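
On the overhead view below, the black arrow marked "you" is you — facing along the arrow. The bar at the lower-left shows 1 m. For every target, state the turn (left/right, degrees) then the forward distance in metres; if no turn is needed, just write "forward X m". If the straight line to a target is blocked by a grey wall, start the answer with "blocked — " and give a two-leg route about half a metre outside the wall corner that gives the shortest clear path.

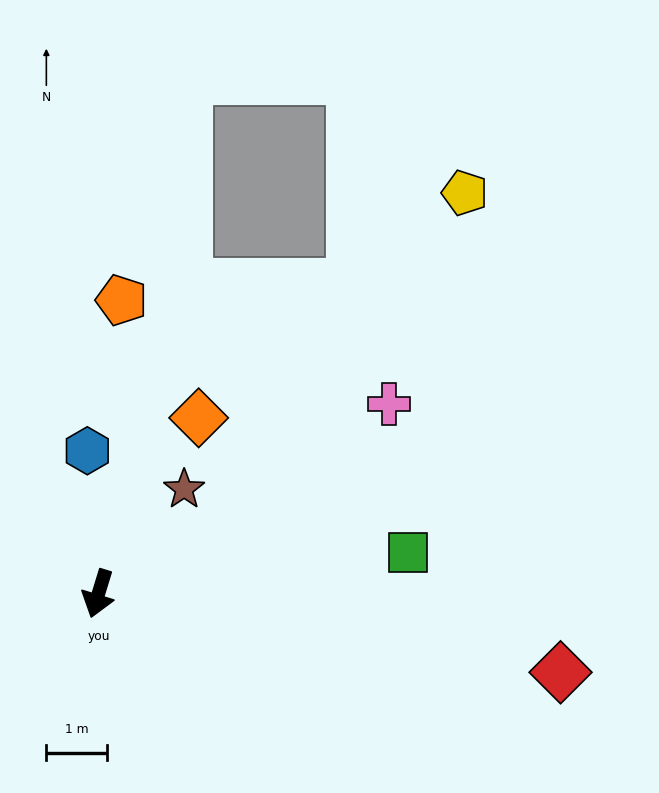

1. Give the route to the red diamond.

turn left 97°, forward 7.7 m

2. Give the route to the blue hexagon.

turn right 159°, forward 2.4 m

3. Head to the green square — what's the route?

turn left 115°, forward 5.1 m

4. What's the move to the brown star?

turn left 158°, forward 2.2 m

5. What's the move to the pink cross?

turn left 140°, forward 5.7 m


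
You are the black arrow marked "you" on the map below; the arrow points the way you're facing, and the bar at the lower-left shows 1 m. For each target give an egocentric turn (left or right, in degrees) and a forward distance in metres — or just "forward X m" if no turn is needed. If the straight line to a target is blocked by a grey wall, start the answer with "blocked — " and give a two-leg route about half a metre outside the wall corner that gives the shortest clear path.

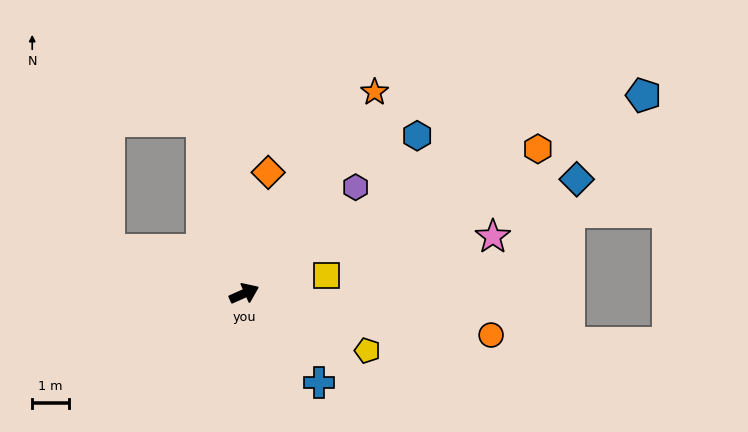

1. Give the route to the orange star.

turn left 33°, forward 6.5 m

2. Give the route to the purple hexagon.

turn left 20°, forward 4.2 m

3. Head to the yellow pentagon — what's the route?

turn right 49°, forward 3.7 m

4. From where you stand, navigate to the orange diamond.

turn left 55°, forward 3.4 m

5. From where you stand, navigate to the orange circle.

turn right 34°, forward 6.8 m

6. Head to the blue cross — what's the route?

turn right 74°, forward 3.2 m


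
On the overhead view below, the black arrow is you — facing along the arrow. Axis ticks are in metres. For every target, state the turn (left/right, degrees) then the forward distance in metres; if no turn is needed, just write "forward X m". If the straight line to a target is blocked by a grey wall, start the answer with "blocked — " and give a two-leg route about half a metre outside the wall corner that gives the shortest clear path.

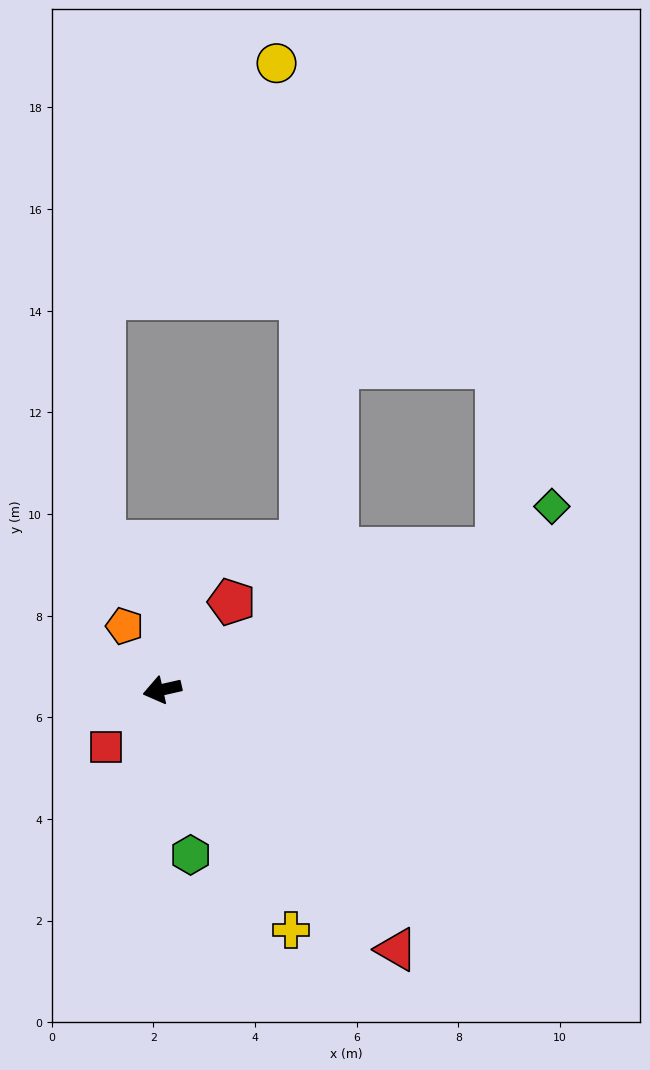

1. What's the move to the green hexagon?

turn left 87°, forward 3.3 m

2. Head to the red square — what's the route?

turn left 33°, forward 1.6 m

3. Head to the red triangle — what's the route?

turn left 119°, forward 6.9 m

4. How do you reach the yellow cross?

turn left 105°, forward 5.4 m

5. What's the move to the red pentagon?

turn right 141°, forward 2.2 m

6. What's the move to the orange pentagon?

turn right 72°, forward 1.5 m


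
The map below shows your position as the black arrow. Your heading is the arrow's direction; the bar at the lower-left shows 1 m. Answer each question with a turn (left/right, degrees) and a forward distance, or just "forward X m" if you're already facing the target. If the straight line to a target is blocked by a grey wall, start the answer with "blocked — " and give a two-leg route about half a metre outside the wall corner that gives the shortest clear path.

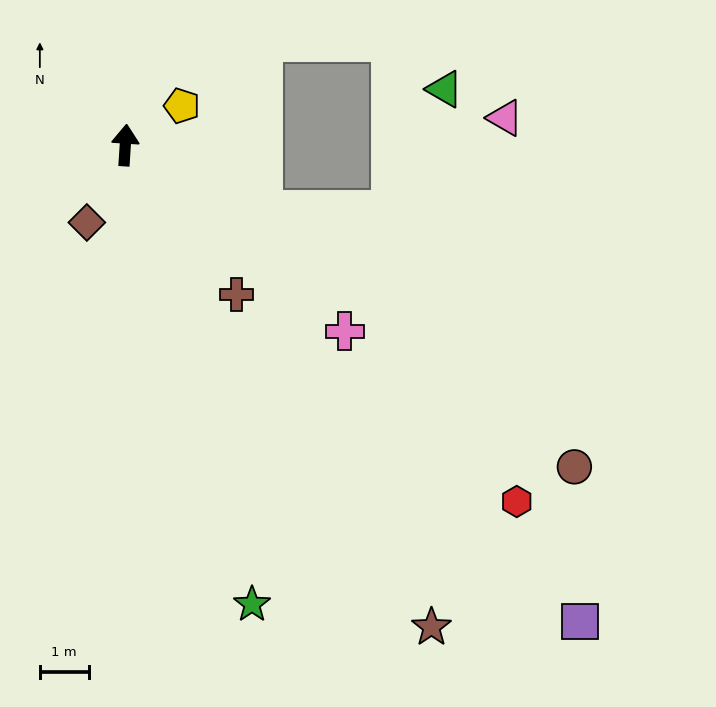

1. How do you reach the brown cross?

turn right 140°, forward 3.8 m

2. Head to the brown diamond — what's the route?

turn left 157°, forward 1.8 m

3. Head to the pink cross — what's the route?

turn right 127°, forward 5.9 m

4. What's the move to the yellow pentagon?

turn right 52°, forward 1.4 m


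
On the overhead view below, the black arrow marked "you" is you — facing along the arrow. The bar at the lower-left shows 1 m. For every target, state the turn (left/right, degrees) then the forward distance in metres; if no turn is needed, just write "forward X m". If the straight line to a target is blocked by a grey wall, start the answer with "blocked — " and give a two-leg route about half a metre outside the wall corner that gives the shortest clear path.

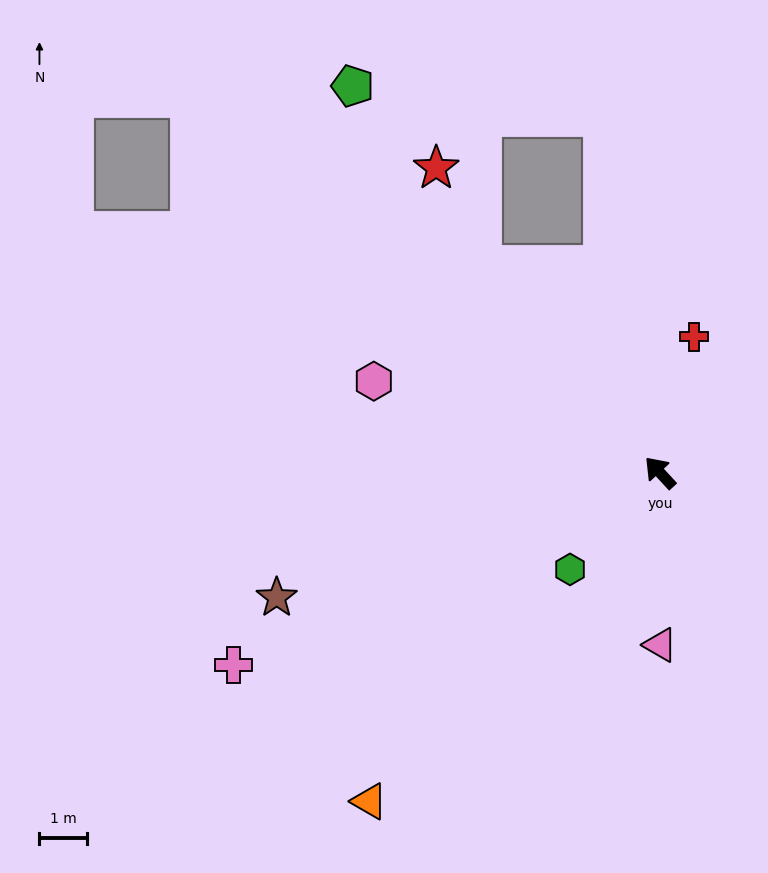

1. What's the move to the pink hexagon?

turn left 30°, forward 6.4 m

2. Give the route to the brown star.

turn left 65°, forward 8.5 m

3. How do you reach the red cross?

turn right 57°, forward 3.0 m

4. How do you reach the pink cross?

turn left 72°, forward 9.9 m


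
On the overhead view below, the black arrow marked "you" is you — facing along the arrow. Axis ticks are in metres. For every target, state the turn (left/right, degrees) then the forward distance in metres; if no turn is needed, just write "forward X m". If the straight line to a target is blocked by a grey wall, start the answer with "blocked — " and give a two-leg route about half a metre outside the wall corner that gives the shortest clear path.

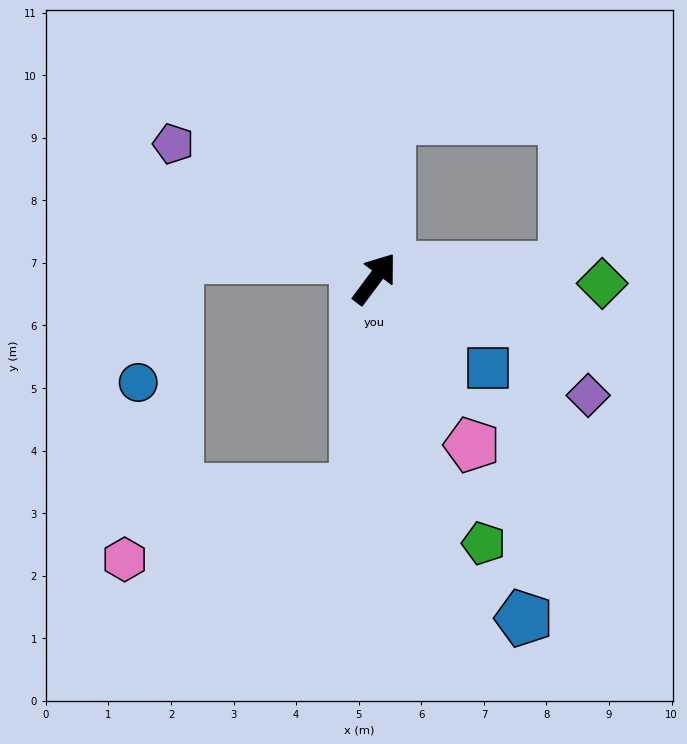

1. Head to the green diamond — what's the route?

turn right 54°, forward 3.6 m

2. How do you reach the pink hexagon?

blocked — turn right 148°, forward 3.4 m, then turn right 69°, forward 3.9 m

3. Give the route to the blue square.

turn right 91°, forward 2.3 m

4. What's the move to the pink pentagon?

turn right 113°, forward 3.1 m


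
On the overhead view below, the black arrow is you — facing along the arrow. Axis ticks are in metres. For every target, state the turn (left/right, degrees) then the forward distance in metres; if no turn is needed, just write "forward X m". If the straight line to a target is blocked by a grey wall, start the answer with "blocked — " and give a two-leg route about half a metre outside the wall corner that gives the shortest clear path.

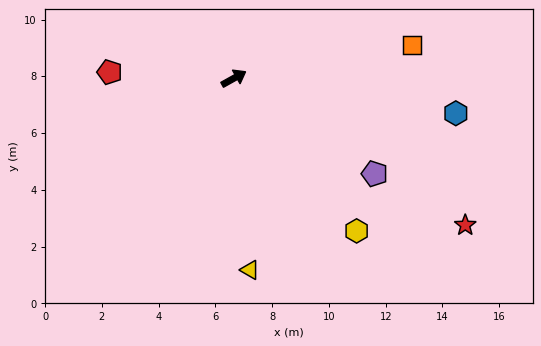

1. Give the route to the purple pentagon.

turn right 63°, forward 6.0 m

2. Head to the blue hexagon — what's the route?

turn right 38°, forward 7.9 m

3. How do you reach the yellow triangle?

turn right 114°, forward 6.8 m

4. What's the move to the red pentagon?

turn left 148°, forward 4.4 m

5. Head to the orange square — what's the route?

turn right 19°, forward 6.4 m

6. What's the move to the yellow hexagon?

turn right 80°, forward 6.9 m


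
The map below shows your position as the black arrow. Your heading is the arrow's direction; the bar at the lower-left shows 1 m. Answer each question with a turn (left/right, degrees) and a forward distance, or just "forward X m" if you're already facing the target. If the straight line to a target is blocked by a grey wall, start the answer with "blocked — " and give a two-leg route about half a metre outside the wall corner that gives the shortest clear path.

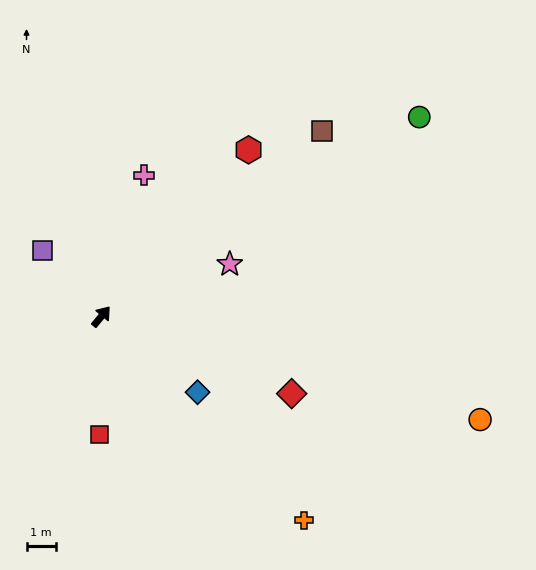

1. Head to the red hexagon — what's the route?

forward 7.6 m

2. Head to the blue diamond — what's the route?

turn right 89°, forward 4.2 m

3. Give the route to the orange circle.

turn right 66°, forward 13.5 m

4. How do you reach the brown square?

turn right 10°, forward 9.9 m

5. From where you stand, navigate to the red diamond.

turn right 73°, forward 7.1 m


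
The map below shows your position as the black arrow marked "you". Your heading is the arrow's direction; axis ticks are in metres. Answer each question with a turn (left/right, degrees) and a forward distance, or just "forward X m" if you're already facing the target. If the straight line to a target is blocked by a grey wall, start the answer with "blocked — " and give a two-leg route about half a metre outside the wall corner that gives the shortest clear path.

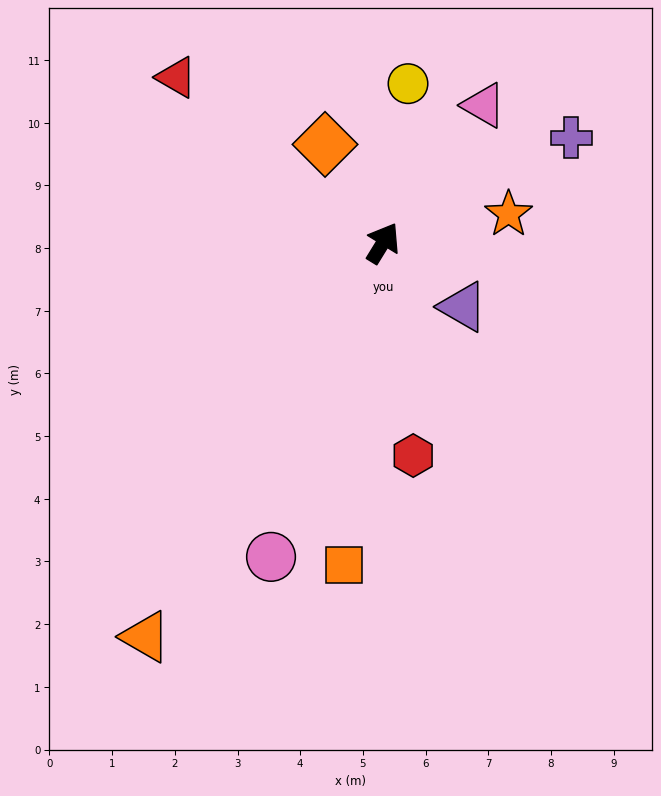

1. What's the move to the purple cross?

turn right 29°, forward 3.4 m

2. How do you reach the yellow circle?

turn left 23°, forward 2.6 m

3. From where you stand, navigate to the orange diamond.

turn left 62°, forward 1.8 m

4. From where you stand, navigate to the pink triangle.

turn right 5°, forward 2.7 m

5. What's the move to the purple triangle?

turn right 97°, forward 1.6 m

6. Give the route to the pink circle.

turn right 168°, forward 5.3 m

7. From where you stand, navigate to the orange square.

turn right 155°, forward 5.2 m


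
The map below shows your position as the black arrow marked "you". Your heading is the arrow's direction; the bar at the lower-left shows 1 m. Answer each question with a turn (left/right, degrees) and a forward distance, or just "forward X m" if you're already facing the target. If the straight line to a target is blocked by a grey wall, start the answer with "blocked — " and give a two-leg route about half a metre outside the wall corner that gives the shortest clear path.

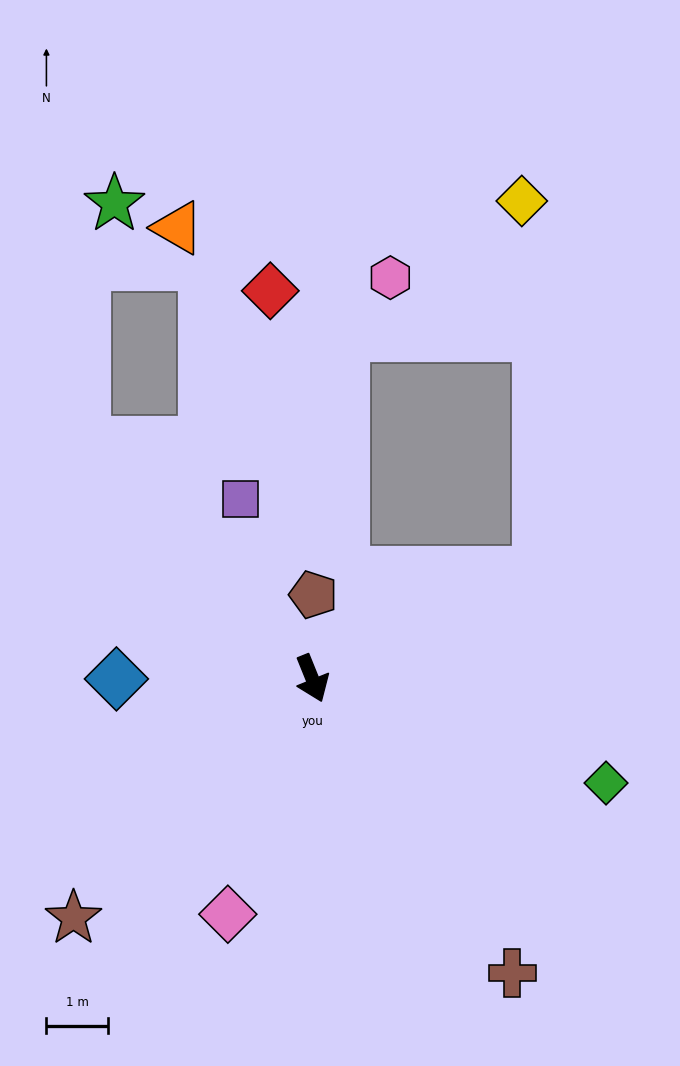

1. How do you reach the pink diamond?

turn right 42°, forward 4.1 m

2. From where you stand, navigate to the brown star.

turn right 67°, forward 5.5 m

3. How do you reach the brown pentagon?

turn left 157°, forward 1.4 m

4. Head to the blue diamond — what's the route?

turn right 112°, forward 3.2 m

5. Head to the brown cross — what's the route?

turn left 12°, forward 5.8 m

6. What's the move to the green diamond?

turn left 48°, forward 5.1 m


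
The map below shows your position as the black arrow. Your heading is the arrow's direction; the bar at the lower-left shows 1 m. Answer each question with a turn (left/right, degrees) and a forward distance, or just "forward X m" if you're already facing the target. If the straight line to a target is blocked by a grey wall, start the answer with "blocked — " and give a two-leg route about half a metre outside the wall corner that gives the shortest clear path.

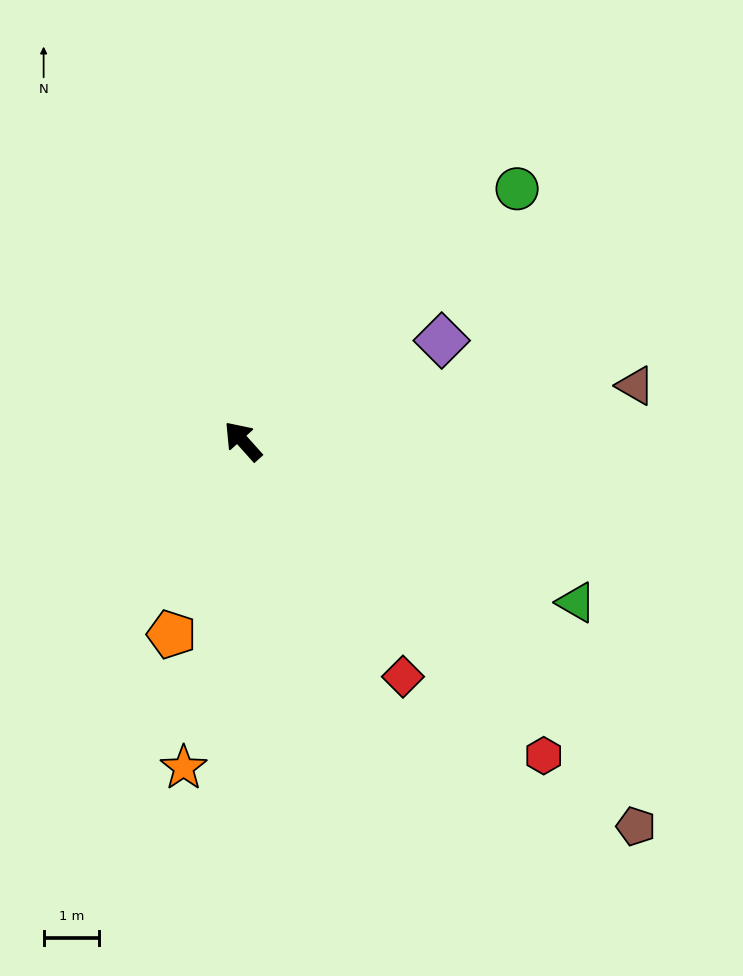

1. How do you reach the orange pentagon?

turn left 118°, forward 3.7 m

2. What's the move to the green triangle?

turn right 158°, forward 6.7 m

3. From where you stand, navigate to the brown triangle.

turn right 124°, forward 7.2 m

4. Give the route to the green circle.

turn right 89°, forward 6.8 m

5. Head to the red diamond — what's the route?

turn left 172°, forward 5.2 m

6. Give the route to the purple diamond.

turn right 105°, forward 4.0 m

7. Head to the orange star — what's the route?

turn left 128°, forward 6.0 m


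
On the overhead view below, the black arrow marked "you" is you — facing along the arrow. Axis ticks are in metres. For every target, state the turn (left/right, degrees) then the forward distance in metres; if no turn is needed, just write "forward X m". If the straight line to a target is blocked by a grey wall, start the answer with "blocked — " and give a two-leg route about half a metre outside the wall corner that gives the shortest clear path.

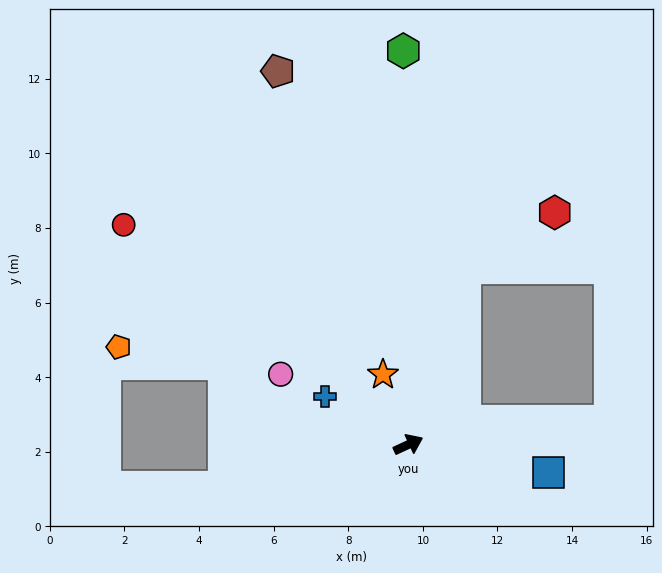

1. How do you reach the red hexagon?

blocked — turn left 47°, forward 5.0 m, then turn right 40°, forward 2.8 m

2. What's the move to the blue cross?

turn left 125°, forward 2.6 m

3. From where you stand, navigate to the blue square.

turn right 36°, forward 3.8 m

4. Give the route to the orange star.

turn left 85°, forward 2.0 m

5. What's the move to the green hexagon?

turn left 66°, forward 10.6 m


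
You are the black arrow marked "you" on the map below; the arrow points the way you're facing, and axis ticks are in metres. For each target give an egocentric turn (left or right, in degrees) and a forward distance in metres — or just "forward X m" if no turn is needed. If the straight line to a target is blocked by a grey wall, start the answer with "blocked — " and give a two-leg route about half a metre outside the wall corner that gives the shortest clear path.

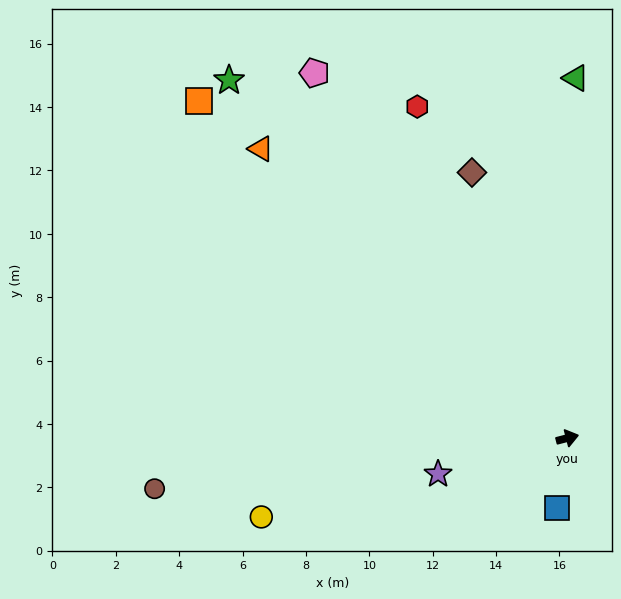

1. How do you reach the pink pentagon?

turn left 110°, forward 14.0 m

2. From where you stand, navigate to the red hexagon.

turn left 100°, forward 11.5 m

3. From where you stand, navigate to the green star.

turn left 119°, forward 15.5 m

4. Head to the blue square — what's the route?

turn right 113°, forward 2.2 m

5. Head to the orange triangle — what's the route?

turn left 122°, forward 13.3 m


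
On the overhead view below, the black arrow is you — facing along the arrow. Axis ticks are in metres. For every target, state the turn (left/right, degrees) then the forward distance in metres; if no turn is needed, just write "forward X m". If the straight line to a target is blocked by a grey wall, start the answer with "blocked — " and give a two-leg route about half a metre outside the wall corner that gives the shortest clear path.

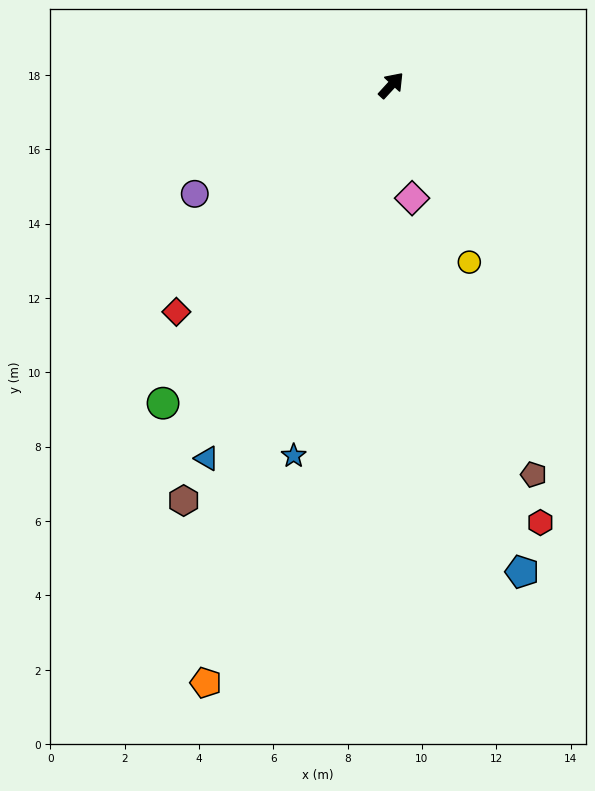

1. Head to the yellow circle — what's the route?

turn right 114°, forward 5.2 m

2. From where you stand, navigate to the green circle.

turn right 173°, forward 10.5 m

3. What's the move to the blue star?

turn right 152°, forward 10.3 m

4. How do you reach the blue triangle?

turn right 164°, forward 11.2 m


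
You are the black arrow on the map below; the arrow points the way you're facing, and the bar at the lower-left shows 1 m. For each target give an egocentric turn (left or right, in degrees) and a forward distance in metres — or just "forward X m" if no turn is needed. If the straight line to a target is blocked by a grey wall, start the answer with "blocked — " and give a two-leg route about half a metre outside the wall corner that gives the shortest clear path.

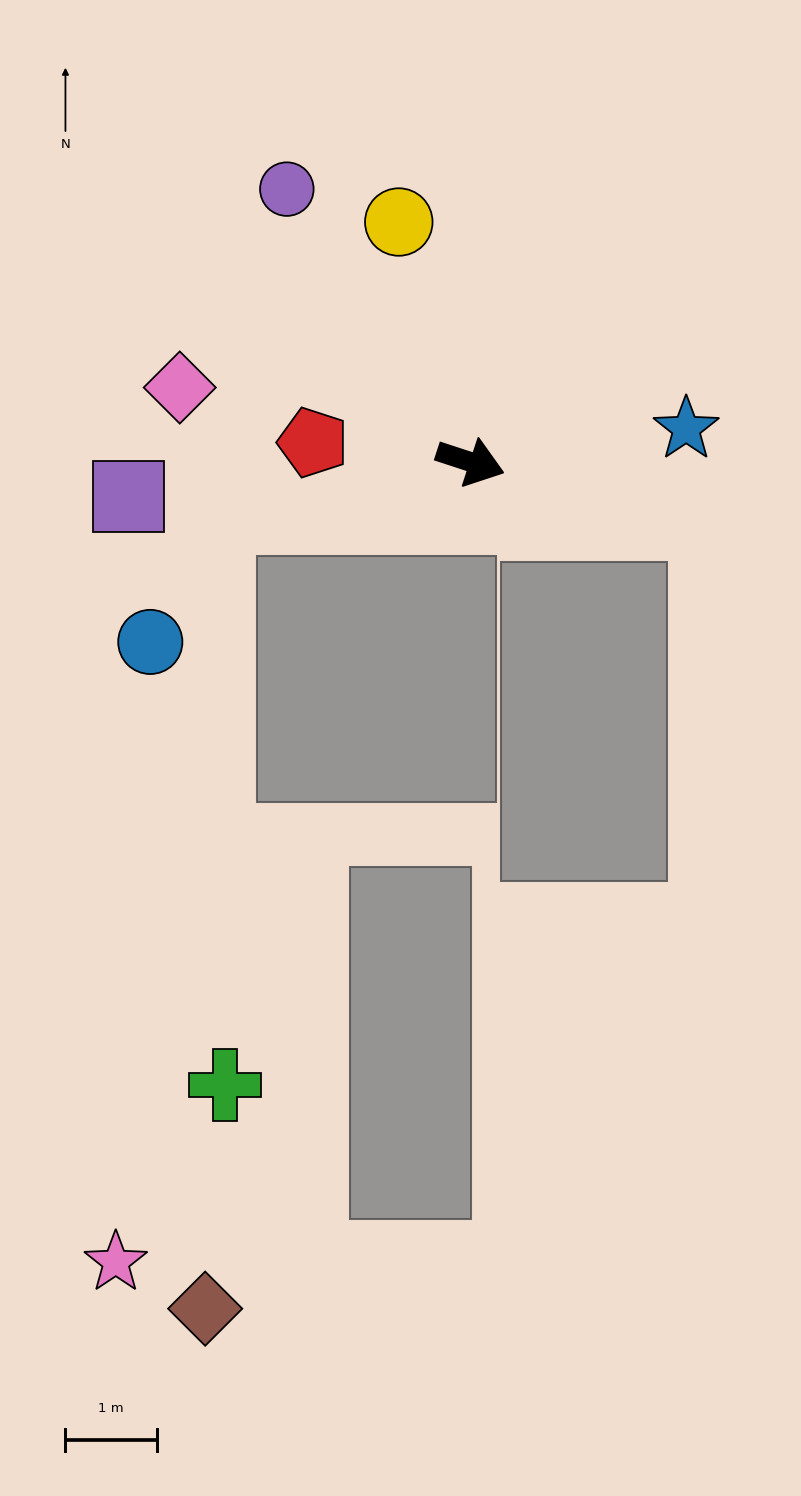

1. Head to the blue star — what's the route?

turn left 27°, forward 2.4 m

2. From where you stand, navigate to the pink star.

blocked — turn right 150°, forward 2.8 m, then turn left 70°, forward 8.2 m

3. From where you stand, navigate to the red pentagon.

turn right 169°, forward 1.7 m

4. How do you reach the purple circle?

turn left 142°, forward 3.6 m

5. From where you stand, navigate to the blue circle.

blocked — turn right 150°, forward 2.8 m, then turn left 51°, forward 1.6 m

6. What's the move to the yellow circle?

turn left 125°, forward 2.7 m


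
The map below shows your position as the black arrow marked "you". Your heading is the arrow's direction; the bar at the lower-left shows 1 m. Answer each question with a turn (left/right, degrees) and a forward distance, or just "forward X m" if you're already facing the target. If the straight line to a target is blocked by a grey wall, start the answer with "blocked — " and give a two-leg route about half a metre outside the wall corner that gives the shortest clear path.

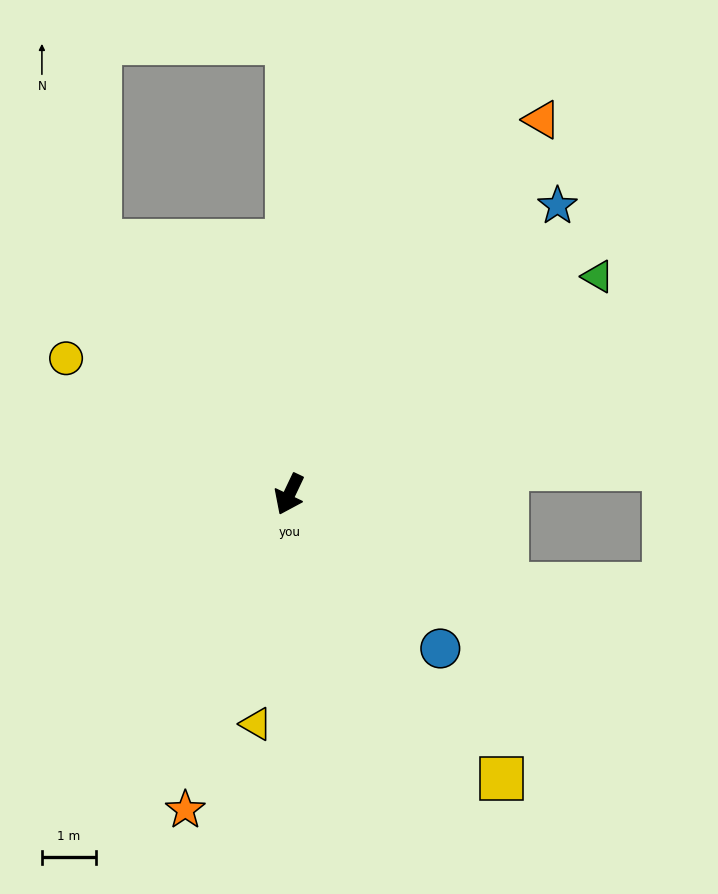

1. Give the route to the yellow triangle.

turn left 17°, forward 4.3 m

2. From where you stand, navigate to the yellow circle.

turn right 96°, forward 4.8 m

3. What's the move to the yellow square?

turn left 62°, forward 6.6 m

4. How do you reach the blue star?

turn left 163°, forward 7.3 m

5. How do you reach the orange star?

turn left 7°, forward 6.2 m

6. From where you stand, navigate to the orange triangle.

turn left 171°, forward 8.4 m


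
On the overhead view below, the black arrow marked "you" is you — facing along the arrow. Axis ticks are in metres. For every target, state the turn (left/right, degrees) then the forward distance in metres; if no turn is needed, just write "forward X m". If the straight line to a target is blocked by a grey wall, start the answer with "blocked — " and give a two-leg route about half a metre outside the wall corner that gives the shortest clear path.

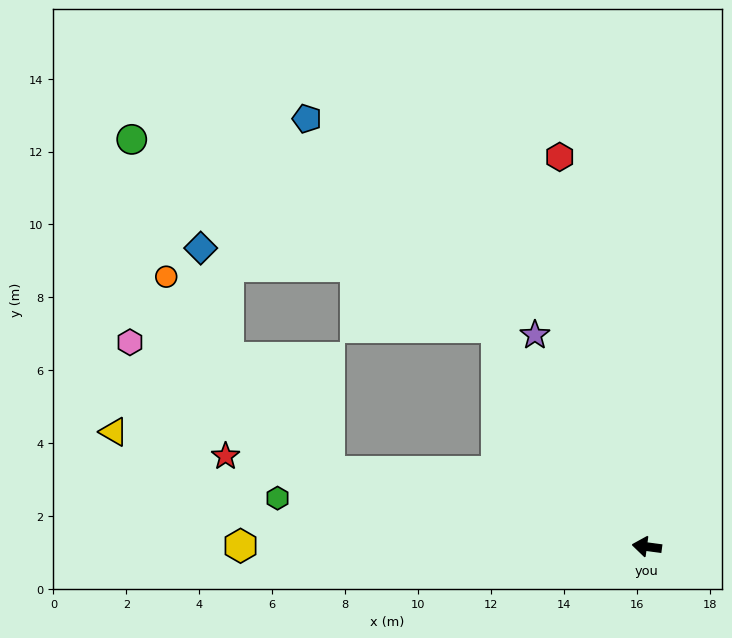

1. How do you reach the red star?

turn right 5°, forward 11.8 m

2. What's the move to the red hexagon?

turn right 70°, forward 11.0 m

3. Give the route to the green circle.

blocked — turn right 48°, forward 7.3 m, then turn left 28°, forward 11.3 m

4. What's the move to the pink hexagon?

blocked — turn right 6°, forward 9.0 m, then turn right 19°, forward 6.5 m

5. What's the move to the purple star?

turn right 55°, forward 6.6 m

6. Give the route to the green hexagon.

forward 10.2 m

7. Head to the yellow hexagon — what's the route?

turn left 7°, forward 11.1 m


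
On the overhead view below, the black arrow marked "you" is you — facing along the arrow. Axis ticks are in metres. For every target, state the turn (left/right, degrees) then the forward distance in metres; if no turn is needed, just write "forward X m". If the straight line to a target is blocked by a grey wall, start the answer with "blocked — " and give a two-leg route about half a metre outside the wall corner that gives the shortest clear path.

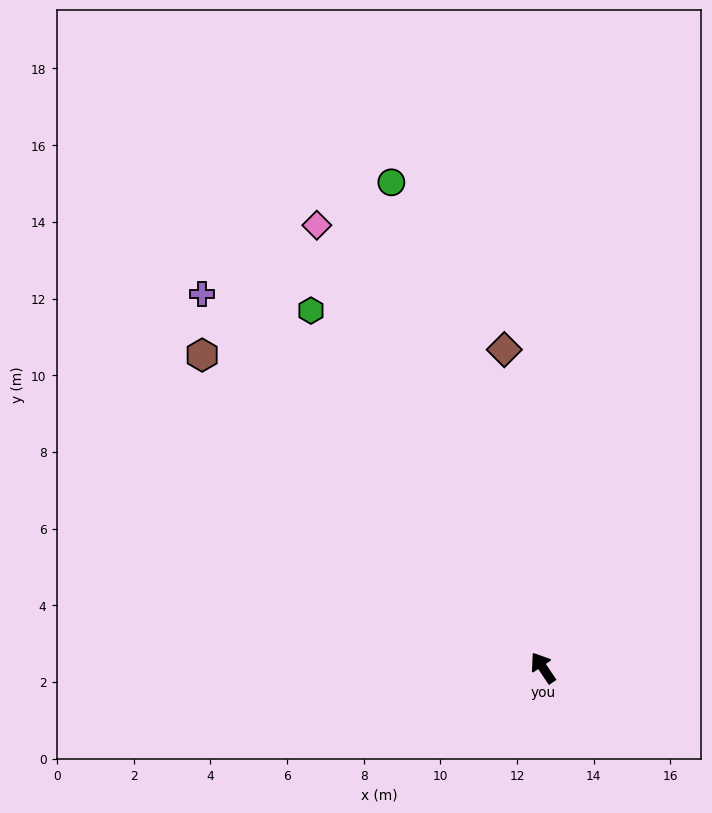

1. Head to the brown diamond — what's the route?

turn right 27°, forward 8.4 m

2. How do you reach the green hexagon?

forward 11.1 m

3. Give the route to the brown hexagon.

turn left 13°, forward 12.1 m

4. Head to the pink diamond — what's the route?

turn right 7°, forward 13.0 m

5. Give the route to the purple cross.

turn left 8°, forward 13.2 m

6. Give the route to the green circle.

turn right 17°, forward 13.3 m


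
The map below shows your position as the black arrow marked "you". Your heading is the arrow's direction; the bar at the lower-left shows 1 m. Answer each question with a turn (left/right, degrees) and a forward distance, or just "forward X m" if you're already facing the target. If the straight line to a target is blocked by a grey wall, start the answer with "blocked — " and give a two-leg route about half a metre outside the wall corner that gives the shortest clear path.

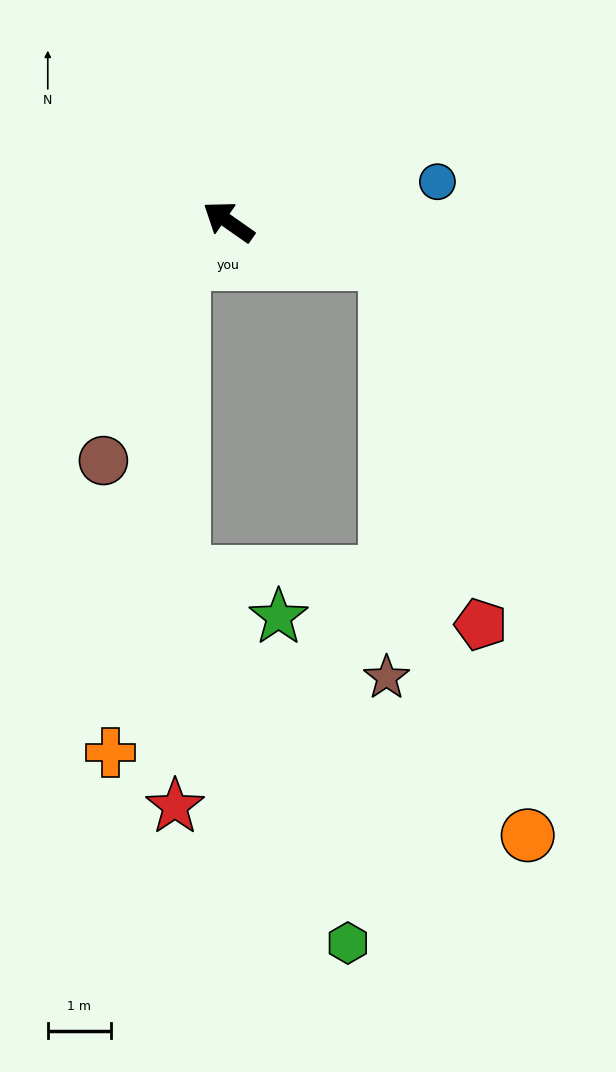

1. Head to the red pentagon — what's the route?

blocked — turn right 160°, forward 2.6 m, then turn right 60°, forward 5.9 m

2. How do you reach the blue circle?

turn right 134°, forward 3.4 m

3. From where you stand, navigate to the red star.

blocked — turn left 78°, forward 1.0 m, then turn left 46°, forward 8.6 m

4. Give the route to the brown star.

blocked — turn right 160°, forward 2.6 m, then turn right 75°, forward 6.6 m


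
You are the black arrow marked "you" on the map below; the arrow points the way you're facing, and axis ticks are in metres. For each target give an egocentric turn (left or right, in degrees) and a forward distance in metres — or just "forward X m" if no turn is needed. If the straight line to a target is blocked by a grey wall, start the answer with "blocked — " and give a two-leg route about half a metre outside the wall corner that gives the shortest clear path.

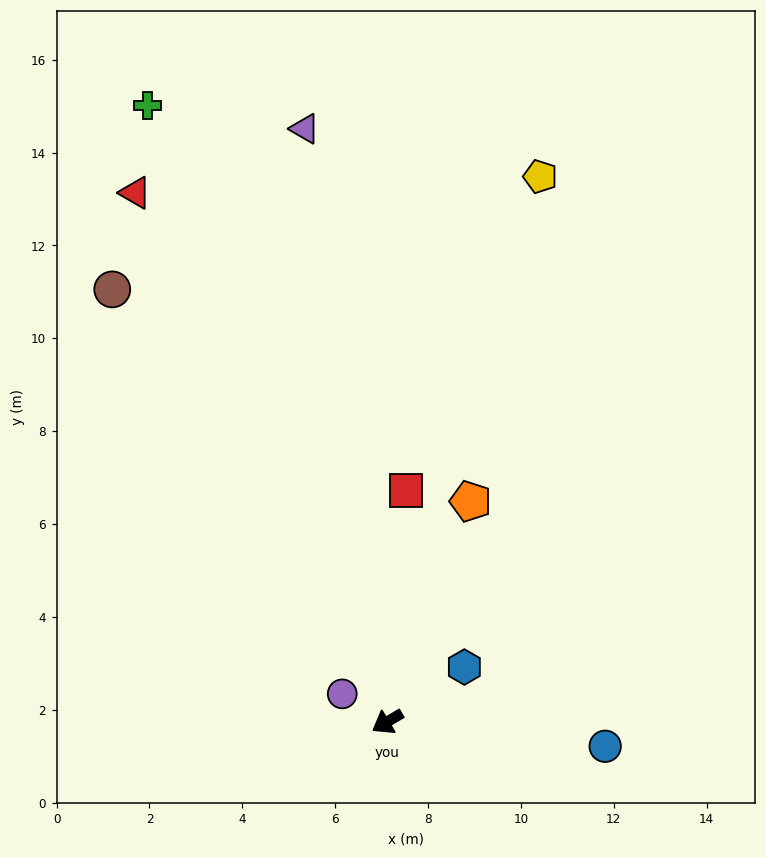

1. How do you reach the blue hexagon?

turn right 175°, forward 2.0 m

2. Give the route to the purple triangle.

turn right 113°, forward 12.9 m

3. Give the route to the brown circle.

turn right 88°, forward 11.0 m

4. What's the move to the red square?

turn right 125°, forward 5.0 m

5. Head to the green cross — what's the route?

turn right 100°, forward 14.2 m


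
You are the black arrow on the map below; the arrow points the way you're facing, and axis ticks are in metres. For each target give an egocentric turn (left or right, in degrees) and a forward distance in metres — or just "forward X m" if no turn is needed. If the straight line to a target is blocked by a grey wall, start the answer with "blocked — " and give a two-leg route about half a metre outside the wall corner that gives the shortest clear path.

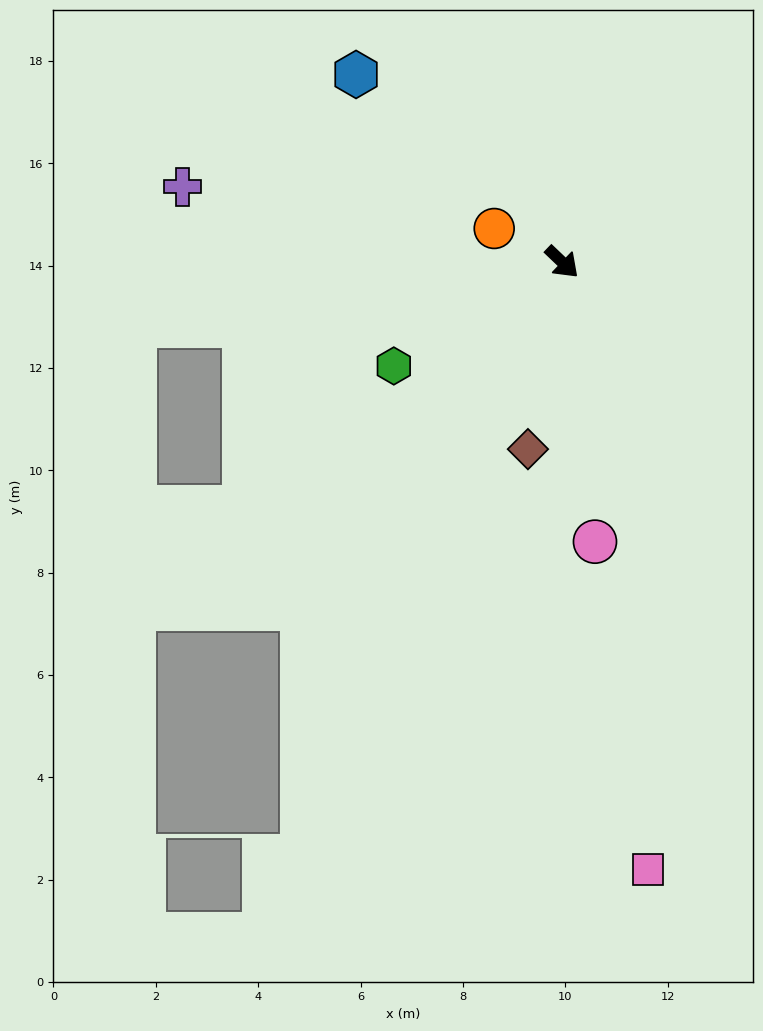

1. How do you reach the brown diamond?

turn right 57°, forward 3.7 m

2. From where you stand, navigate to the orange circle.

turn right 163°, forward 1.5 m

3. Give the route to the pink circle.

turn right 40°, forward 5.5 m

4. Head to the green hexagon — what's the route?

turn right 105°, forward 3.9 m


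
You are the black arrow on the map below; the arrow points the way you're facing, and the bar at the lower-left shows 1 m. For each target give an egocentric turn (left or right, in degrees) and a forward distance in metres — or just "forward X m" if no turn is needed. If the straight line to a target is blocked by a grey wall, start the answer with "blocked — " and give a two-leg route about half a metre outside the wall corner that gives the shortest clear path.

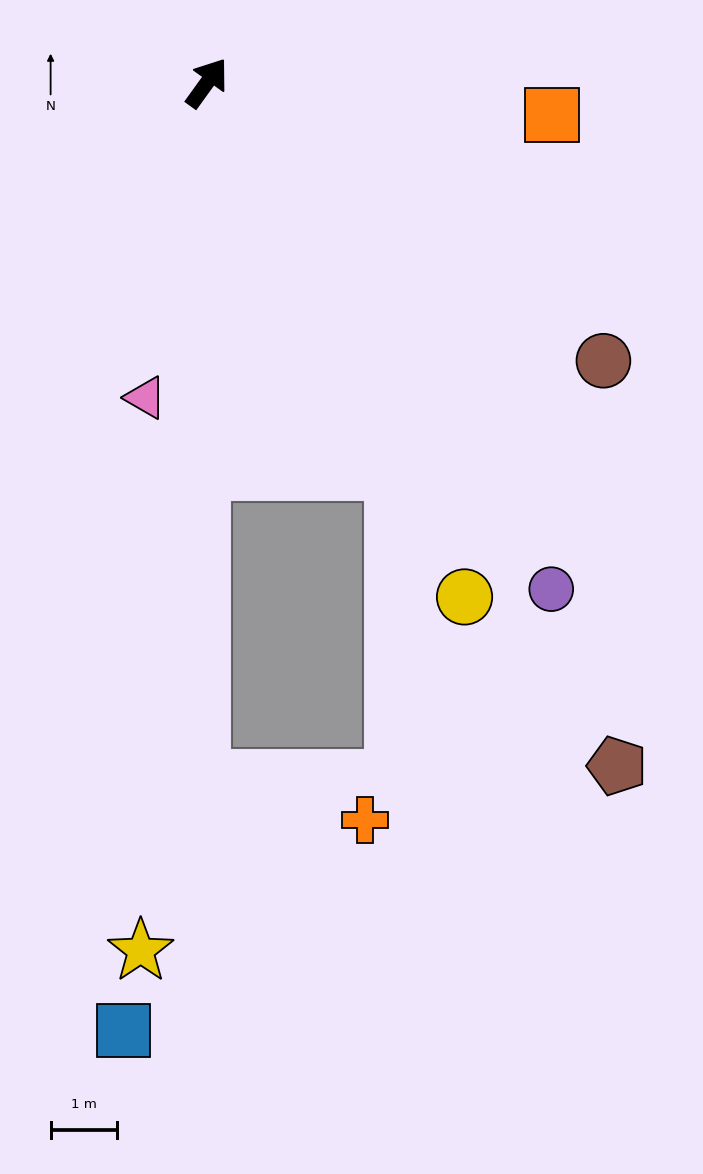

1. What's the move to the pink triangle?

turn right 155°, forward 4.8 m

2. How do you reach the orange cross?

blocked — turn right 145°, forward 10.5 m, then turn left 76°, forward 2.5 m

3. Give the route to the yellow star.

turn right 149°, forward 13.1 m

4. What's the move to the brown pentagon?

turn right 113°, forward 12.0 m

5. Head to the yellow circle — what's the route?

turn right 118°, forward 8.7 m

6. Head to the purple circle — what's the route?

turn right 110°, forward 9.2 m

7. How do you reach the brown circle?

turn right 89°, forward 7.3 m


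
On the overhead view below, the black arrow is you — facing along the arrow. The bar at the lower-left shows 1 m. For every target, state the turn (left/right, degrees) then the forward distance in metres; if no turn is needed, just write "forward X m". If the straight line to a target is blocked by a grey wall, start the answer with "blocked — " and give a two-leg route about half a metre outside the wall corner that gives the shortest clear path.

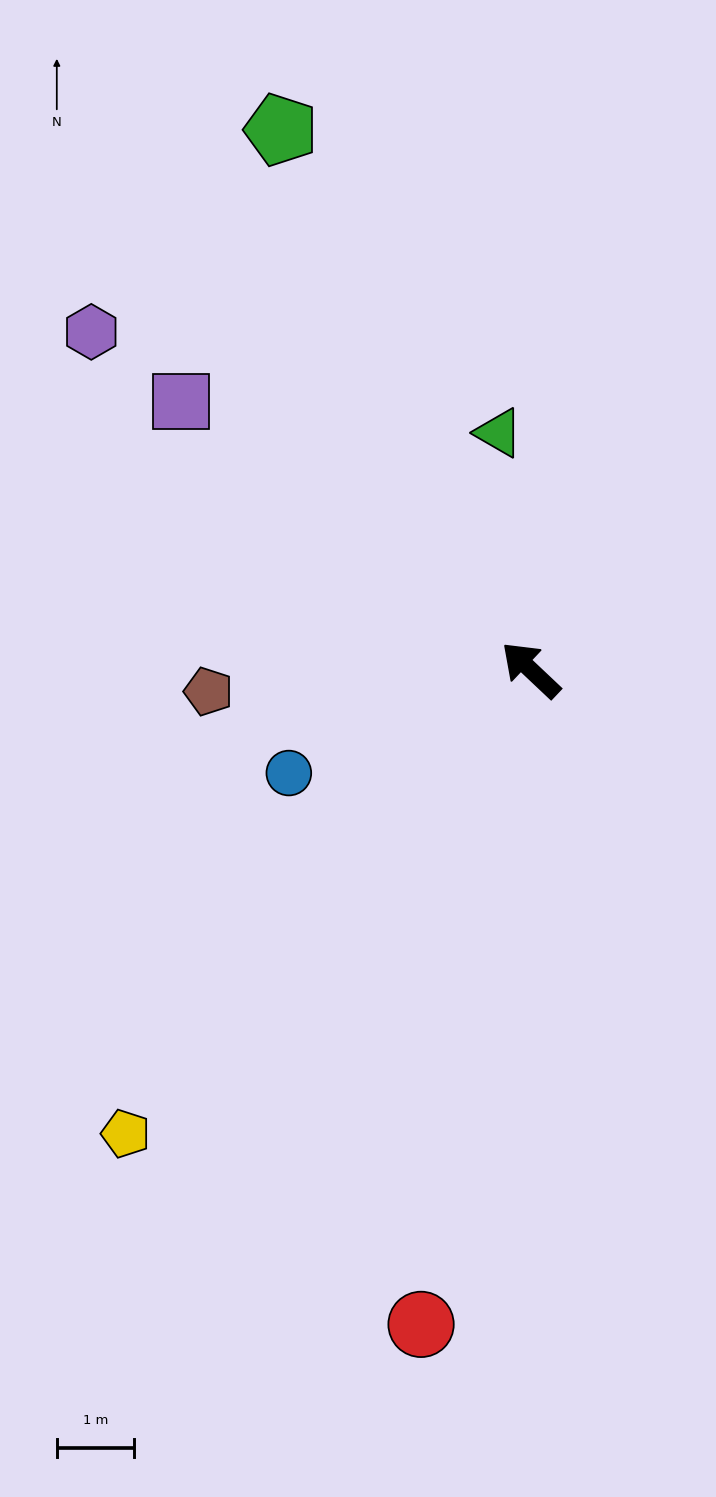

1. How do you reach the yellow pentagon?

turn left 92°, forward 8.0 m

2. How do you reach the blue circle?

turn left 66°, forward 3.4 m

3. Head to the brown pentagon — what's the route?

turn left 47°, forward 4.2 m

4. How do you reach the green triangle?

turn right 39°, forward 3.1 m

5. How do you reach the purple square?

turn left 6°, forward 5.7 m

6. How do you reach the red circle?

turn left 124°, forward 8.6 m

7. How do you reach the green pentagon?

turn right 22°, forward 7.7 m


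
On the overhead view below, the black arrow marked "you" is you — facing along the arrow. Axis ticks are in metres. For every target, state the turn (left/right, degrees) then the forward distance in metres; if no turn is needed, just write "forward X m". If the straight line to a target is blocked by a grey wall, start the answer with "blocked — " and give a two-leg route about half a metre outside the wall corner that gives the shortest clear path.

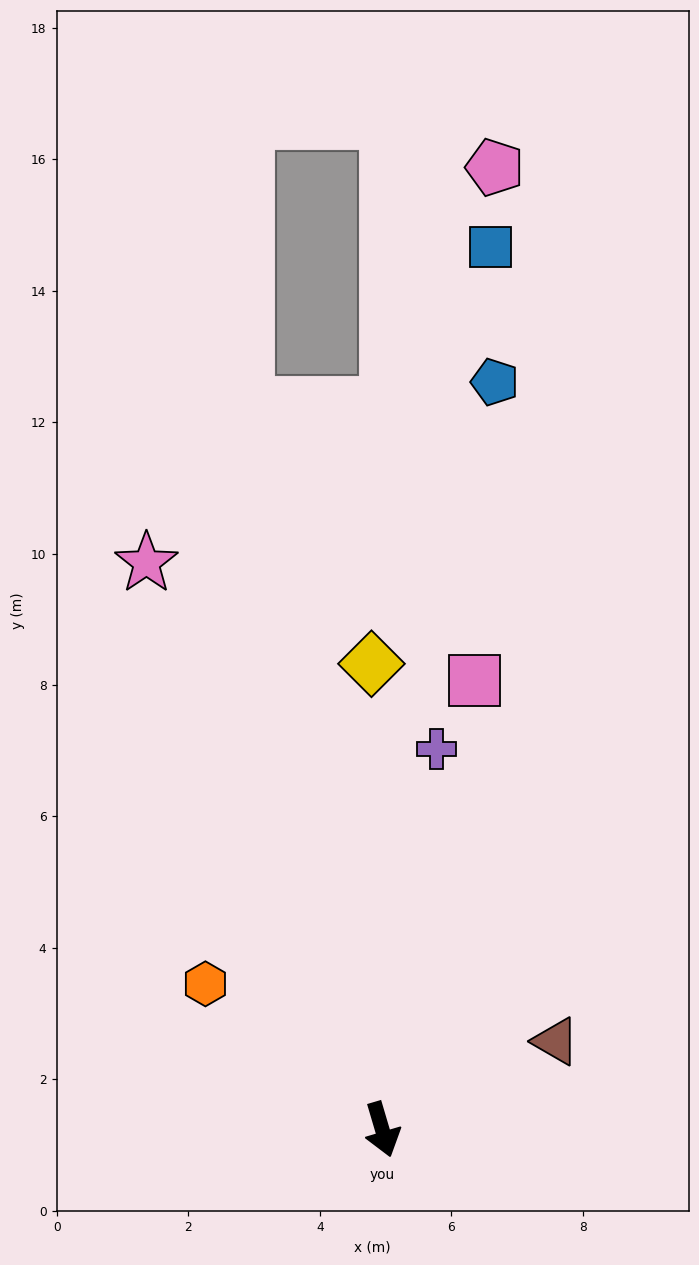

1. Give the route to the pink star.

turn right 174°, forward 9.3 m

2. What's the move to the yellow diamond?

turn left 165°, forward 7.1 m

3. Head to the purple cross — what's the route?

turn left 155°, forward 5.8 m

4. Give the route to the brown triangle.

turn left 100°, forward 3.0 m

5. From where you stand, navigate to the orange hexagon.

turn right 146°, forward 3.5 m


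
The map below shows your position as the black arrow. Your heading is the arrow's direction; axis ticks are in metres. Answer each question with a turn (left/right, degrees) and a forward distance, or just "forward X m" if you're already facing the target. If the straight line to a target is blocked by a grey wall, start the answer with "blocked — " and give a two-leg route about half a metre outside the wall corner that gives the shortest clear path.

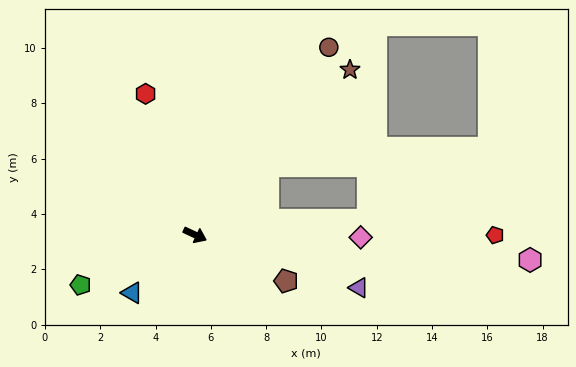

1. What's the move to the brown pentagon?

forward 3.7 m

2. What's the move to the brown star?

turn left 72°, forward 8.2 m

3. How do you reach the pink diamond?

turn left 24°, forward 6.0 m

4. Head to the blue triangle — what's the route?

turn right 112°, forward 3.1 m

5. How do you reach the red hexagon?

turn left 134°, forward 5.4 m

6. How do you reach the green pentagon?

turn right 131°, forward 4.5 m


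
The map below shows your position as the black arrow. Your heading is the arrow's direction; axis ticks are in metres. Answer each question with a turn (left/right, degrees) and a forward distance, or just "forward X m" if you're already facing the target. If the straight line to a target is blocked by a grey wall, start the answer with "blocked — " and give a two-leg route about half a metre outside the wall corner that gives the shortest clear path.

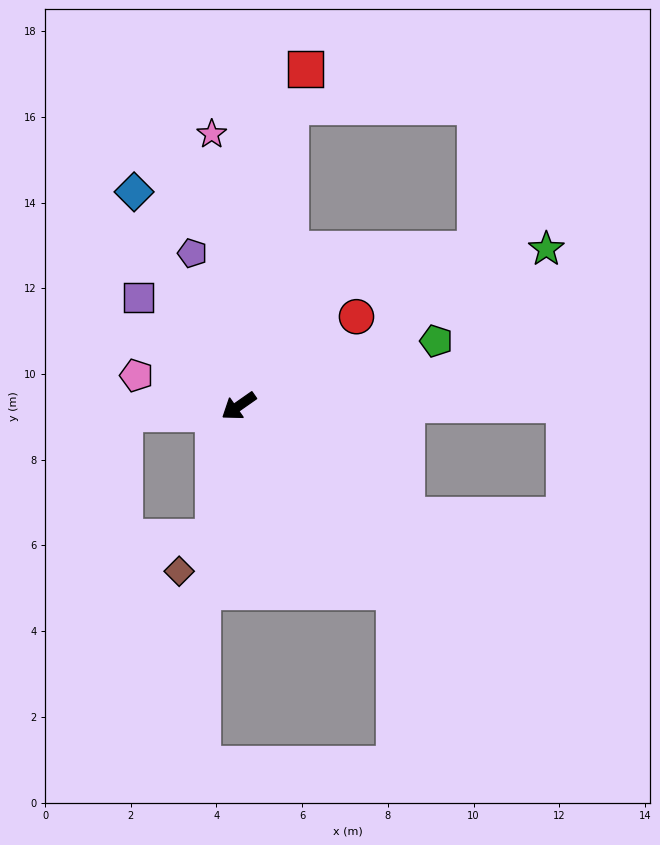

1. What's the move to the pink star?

turn right 119°, forward 6.4 m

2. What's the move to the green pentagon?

turn left 163°, forward 4.9 m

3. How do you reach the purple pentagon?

turn right 108°, forward 3.7 m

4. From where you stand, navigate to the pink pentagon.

turn right 52°, forward 2.5 m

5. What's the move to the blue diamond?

turn right 99°, forward 5.6 m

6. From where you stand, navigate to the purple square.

turn right 82°, forward 3.5 m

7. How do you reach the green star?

turn left 172°, forward 8.1 m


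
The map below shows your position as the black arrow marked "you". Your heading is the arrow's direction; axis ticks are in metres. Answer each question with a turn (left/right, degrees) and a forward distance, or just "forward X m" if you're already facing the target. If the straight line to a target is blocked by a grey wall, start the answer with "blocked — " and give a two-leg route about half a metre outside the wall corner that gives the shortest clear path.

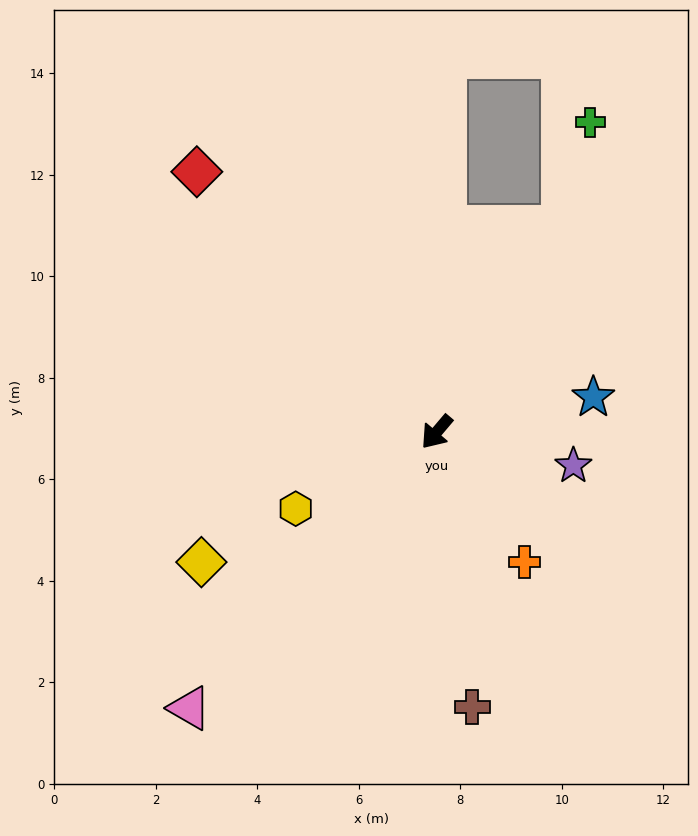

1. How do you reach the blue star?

turn left 143°, forward 3.2 m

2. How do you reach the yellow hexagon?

turn right 21°, forward 3.2 m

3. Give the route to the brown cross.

turn left 48°, forward 5.5 m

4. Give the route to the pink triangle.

forward 7.3 m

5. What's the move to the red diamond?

turn right 97°, forward 7.0 m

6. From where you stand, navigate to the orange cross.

turn left 74°, forward 3.1 m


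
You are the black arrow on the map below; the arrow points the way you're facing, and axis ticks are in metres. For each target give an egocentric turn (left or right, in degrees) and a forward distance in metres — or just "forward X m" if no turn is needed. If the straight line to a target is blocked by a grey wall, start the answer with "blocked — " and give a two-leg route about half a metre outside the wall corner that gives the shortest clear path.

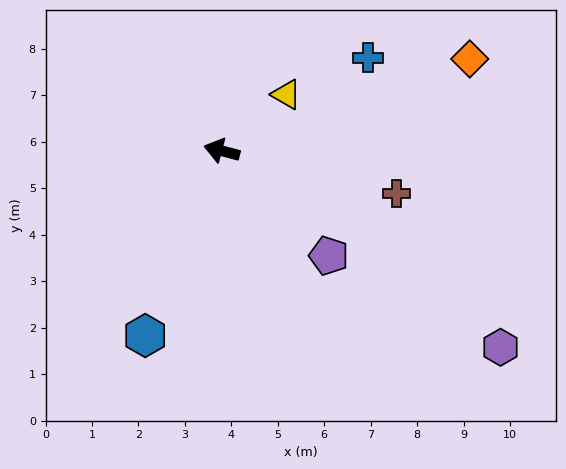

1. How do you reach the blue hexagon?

turn left 82°, forward 4.3 m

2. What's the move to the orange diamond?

turn right 145°, forward 5.7 m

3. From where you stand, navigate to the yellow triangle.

turn right 124°, forward 1.8 m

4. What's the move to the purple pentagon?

turn left 150°, forward 3.2 m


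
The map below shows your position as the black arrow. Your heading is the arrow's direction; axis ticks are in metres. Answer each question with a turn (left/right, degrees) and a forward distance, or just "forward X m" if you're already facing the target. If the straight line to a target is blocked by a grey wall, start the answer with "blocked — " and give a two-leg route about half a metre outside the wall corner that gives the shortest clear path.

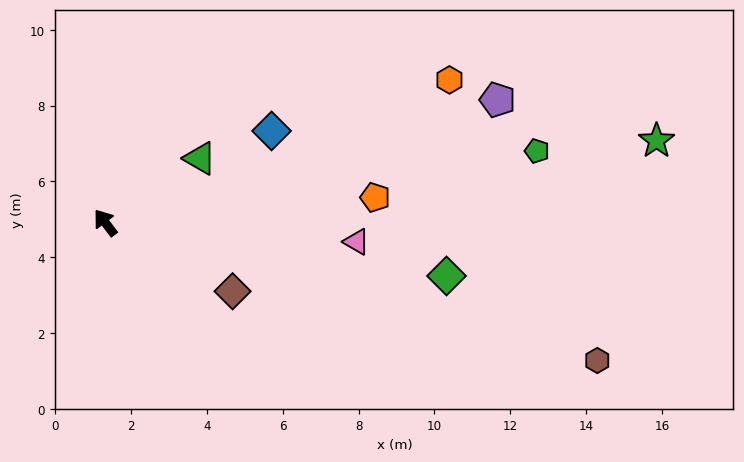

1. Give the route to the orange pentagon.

turn right 122°, forward 7.1 m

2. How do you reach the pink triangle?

turn right 131°, forward 6.6 m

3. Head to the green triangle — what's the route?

turn right 93°, forward 3.0 m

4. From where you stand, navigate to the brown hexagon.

turn right 143°, forward 13.5 m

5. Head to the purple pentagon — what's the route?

turn right 110°, forward 10.8 m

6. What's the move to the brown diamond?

turn right 155°, forward 3.8 m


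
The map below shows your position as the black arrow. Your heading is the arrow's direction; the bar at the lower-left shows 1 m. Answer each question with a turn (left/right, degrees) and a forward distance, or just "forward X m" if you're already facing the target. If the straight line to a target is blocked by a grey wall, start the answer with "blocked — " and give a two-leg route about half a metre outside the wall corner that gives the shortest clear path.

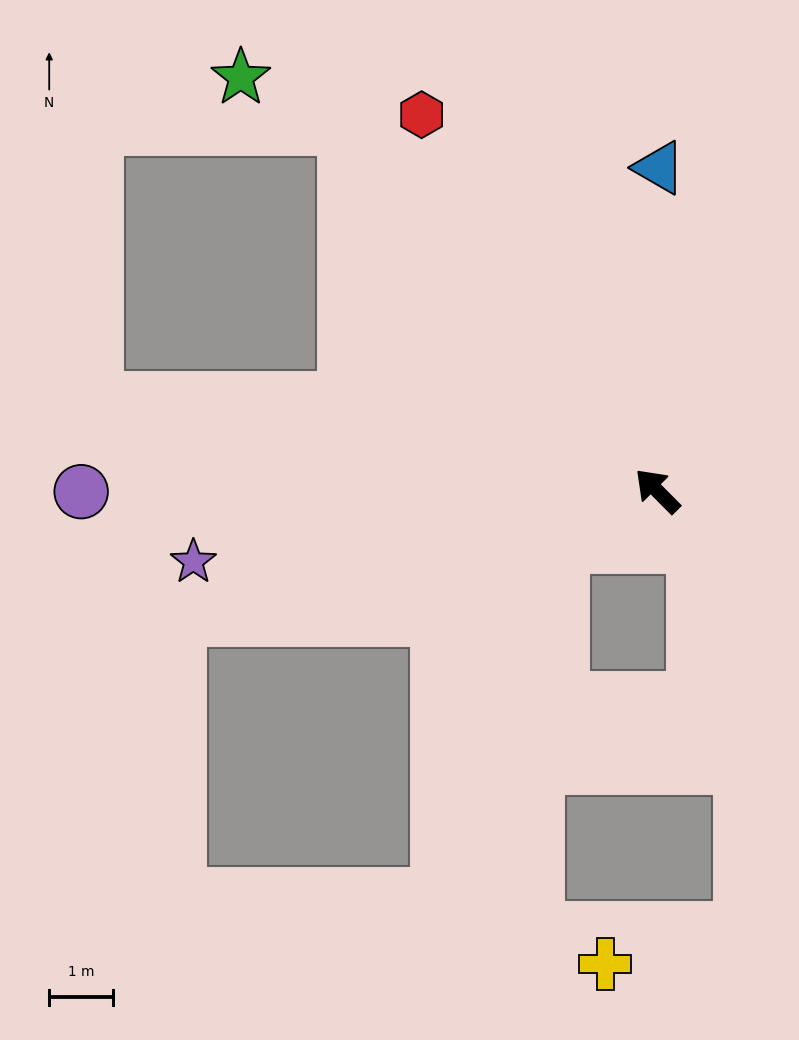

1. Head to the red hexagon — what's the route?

turn right 13°, forward 6.9 m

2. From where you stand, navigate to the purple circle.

turn left 45°, forward 9.0 m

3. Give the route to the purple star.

turn left 54°, forward 7.3 m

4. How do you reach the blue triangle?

turn right 45°, forward 5.1 m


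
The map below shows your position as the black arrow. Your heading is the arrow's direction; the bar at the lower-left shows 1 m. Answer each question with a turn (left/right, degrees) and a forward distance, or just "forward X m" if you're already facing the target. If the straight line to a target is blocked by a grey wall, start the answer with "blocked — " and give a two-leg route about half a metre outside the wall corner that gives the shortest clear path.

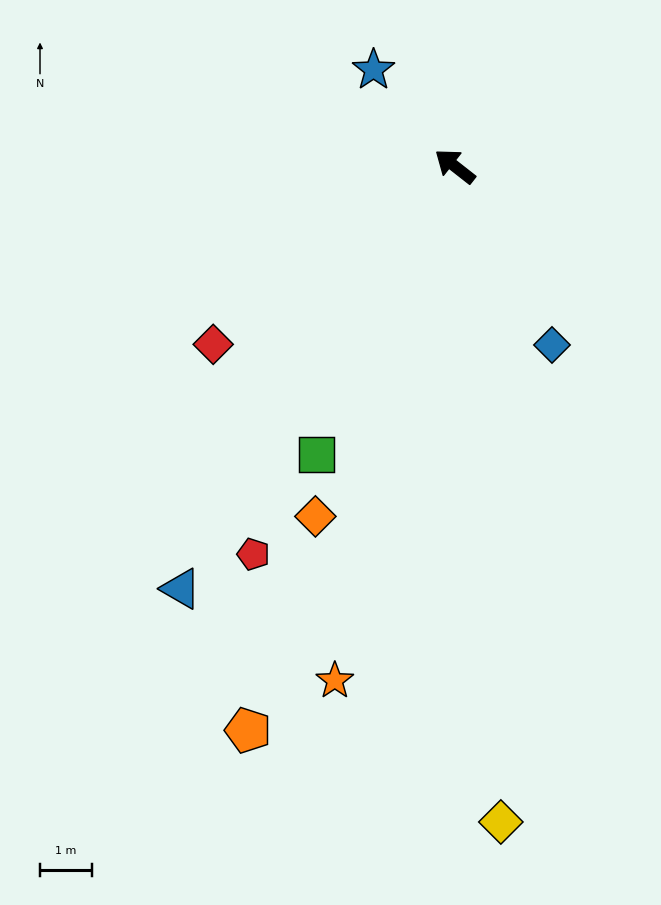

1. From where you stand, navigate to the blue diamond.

turn left 157°, forward 3.9 m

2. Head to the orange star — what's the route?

turn left 115°, forward 10.2 m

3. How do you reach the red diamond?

turn left 74°, forward 5.8 m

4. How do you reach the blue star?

turn right 12°, forward 2.4 m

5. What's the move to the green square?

turn left 102°, forward 6.2 m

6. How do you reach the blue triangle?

turn left 95°, forward 9.7 m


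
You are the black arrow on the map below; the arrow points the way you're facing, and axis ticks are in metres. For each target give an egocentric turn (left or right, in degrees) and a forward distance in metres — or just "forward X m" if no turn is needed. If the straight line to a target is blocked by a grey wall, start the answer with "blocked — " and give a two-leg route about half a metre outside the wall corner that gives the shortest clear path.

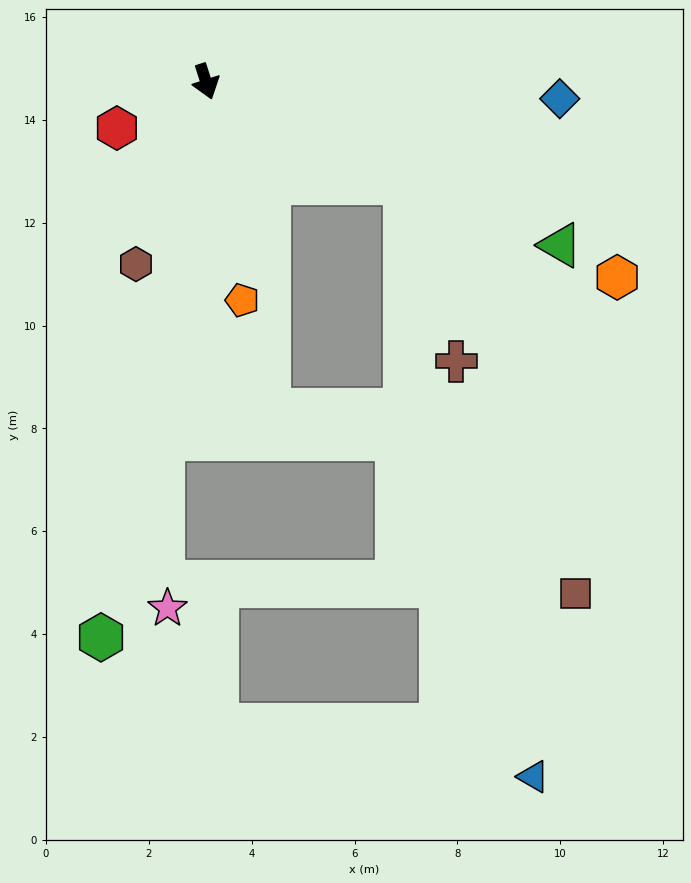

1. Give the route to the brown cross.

blocked — turn left 45°, forward 4.3 m, then turn right 47°, forward 3.6 m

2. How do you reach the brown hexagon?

turn right 39°, forward 3.8 m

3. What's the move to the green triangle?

turn left 47°, forward 7.6 m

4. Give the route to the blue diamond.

turn left 69°, forward 6.9 m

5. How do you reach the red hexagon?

turn right 80°, forward 2.0 m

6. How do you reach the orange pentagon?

turn right 8°, forward 4.3 m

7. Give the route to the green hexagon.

turn right 28°, forward 11.0 m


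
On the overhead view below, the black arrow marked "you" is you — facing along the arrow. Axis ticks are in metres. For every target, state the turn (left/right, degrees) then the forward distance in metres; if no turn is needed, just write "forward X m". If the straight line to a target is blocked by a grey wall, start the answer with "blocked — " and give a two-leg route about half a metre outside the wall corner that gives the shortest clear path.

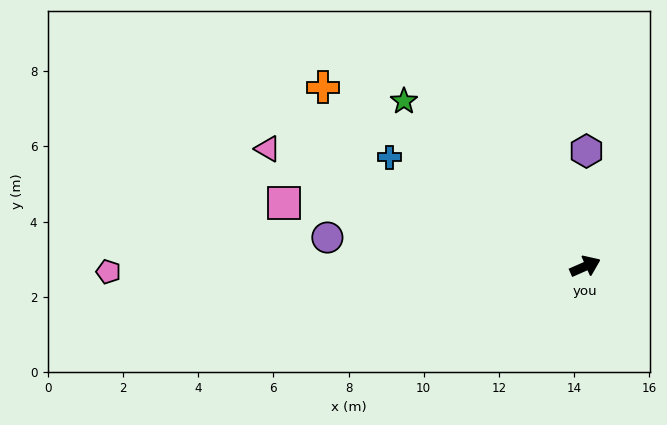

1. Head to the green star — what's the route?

turn left 114°, forward 6.5 m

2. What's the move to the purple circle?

turn left 150°, forward 6.9 m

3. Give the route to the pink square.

turn left 144°, forward 8.2 m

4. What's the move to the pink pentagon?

turn left 157°, forward 12.7 m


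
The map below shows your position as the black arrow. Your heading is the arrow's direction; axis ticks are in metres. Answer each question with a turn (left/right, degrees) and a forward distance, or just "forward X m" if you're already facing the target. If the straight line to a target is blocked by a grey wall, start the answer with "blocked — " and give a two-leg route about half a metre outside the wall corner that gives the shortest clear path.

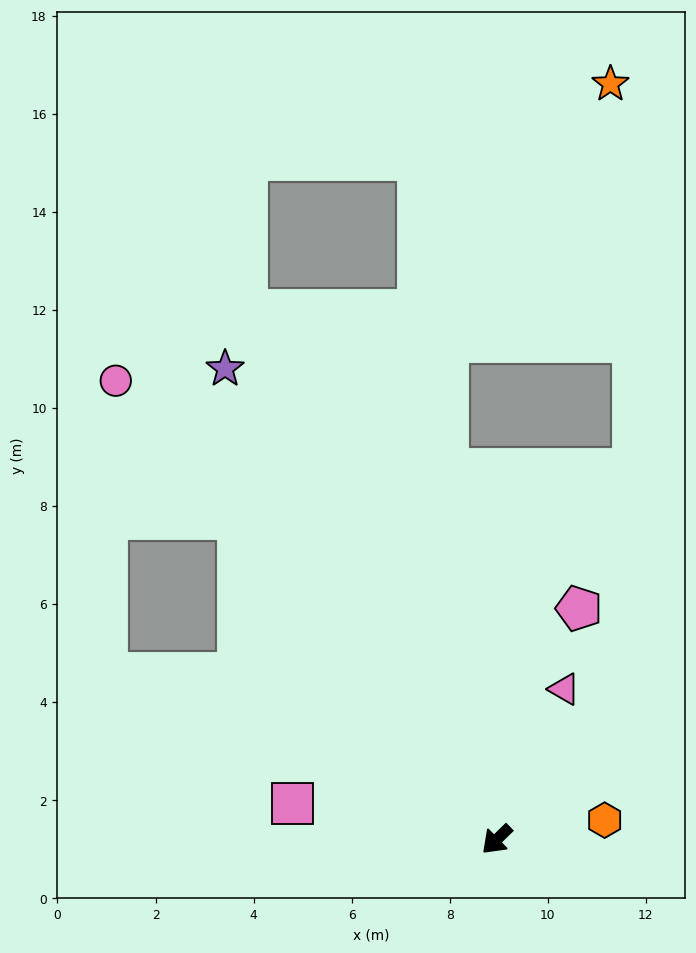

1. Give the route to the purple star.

turn right 104°, forward 11.1 m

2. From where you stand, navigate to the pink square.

turn right 54°, forward 4.2 m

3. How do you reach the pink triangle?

turn right 158°, forward 3.4 m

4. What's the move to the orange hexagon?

turn left 146°, forward 2.2 m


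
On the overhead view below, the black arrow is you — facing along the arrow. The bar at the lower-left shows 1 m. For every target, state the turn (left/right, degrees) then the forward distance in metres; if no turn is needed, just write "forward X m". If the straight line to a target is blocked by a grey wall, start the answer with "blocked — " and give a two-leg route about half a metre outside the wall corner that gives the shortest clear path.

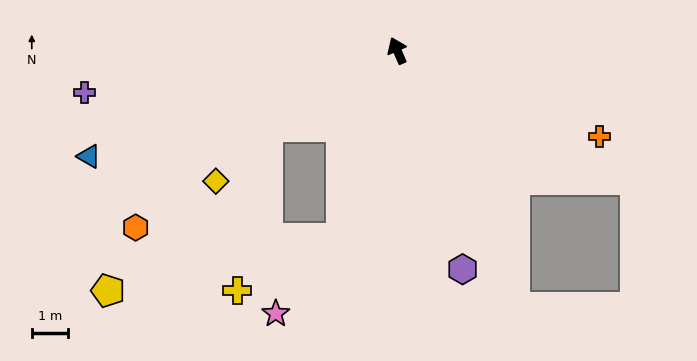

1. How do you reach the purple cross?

turn left 74°, forward 8.7 m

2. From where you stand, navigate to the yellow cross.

blocked — turn left 140°, forward 5.4 m, then turn right 47°, forward 3.2 m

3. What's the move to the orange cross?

turn right 136°, forward 6.1 m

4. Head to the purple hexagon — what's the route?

turn left 173°, forward 6.3 m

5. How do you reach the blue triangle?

turn left 85°, forward 9.0 m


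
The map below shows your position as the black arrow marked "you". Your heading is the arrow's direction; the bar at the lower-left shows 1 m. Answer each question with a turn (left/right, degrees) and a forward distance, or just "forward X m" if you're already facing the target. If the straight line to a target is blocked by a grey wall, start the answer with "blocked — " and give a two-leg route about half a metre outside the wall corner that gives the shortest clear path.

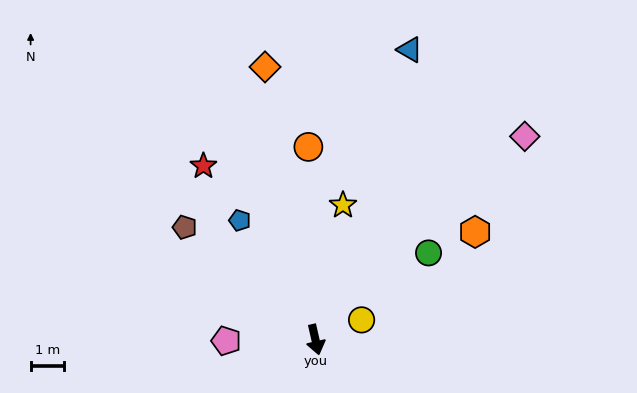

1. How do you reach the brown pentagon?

turn right 144°, forward 5.1 m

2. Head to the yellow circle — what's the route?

turn left 100°, forward 1.5 m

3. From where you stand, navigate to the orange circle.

turn left 169°, forward 5.7 m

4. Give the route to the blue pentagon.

turn right 160°, forward 4.2 m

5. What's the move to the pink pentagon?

turn right 102°, forward 2.7 m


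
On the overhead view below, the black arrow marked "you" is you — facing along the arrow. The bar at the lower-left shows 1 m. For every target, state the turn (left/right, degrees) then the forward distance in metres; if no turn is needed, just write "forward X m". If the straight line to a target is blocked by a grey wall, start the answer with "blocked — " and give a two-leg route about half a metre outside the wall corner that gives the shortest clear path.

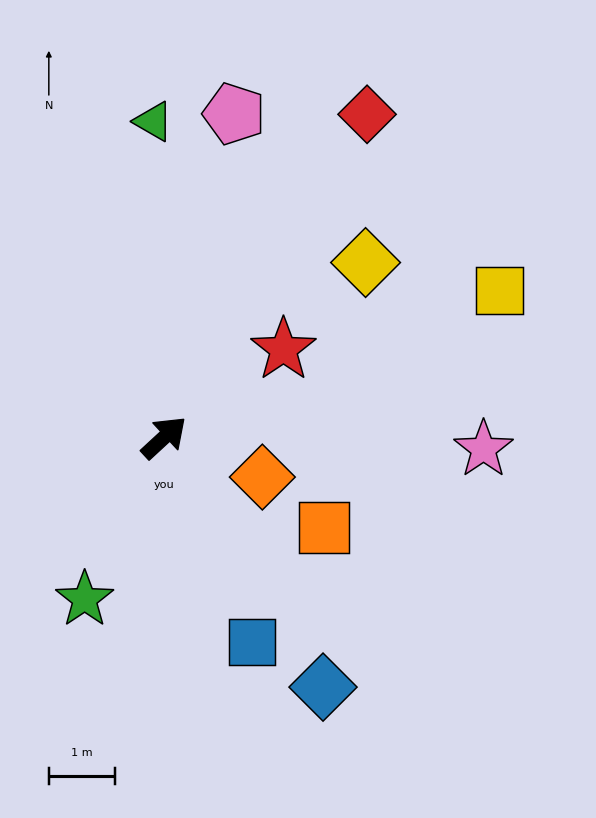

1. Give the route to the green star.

turn right 159°, forward 2.7 m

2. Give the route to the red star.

turn right 6°, forward 2.2 m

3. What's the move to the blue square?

turn right 109°, forward 3.4 m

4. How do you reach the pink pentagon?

turn left 35°, forward 5.0 m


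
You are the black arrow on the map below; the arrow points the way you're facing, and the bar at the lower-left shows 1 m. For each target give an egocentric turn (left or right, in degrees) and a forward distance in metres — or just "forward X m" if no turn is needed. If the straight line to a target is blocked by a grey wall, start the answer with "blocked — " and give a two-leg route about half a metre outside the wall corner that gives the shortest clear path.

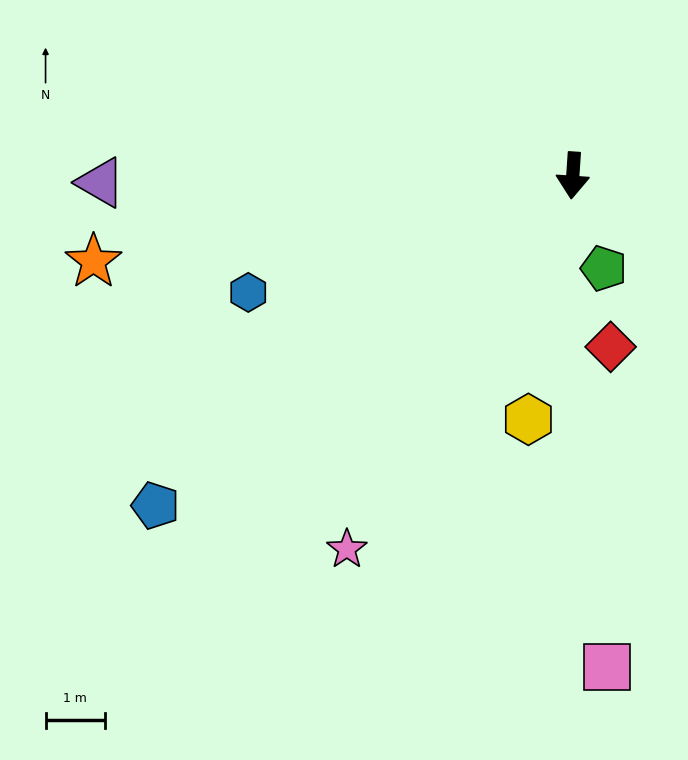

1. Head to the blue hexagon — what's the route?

turn right 66°, forward 5.8 m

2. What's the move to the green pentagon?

turn left 22°, forward 1.6 m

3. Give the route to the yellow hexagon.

turn right 6°, forward 4.2 m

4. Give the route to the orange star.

turn right 76°, forward 8.2 m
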